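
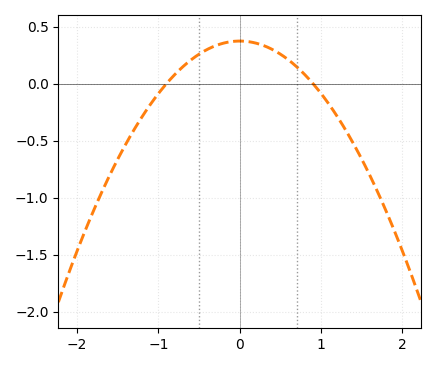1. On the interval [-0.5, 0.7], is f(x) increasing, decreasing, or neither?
neither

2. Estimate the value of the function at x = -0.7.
0.147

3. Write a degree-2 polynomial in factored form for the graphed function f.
y = -0.46(x + 0.9)(x - 0.9)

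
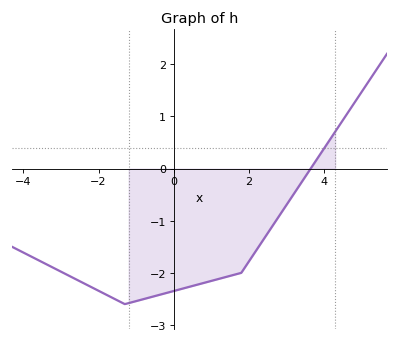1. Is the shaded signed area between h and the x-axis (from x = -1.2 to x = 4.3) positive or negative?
negative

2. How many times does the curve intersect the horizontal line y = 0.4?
1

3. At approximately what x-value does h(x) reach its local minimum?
-1.3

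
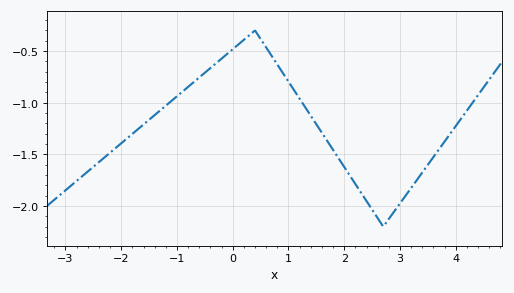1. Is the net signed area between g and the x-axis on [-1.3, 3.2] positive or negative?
negative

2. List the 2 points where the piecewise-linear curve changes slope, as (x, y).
(0.4, -0.3); (2.7, -2.2)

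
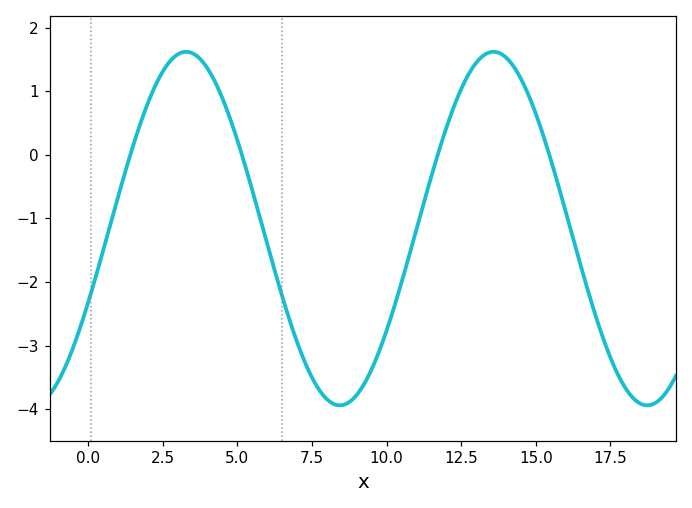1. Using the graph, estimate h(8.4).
-3.94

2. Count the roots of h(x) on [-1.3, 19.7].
4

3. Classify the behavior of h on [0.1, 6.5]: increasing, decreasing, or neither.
neither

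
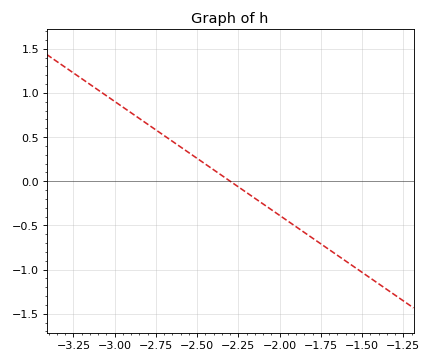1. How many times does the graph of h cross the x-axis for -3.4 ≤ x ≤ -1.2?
1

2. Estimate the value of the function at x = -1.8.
-0.65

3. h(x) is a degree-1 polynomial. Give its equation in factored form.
y = -1.29(x + 2.3)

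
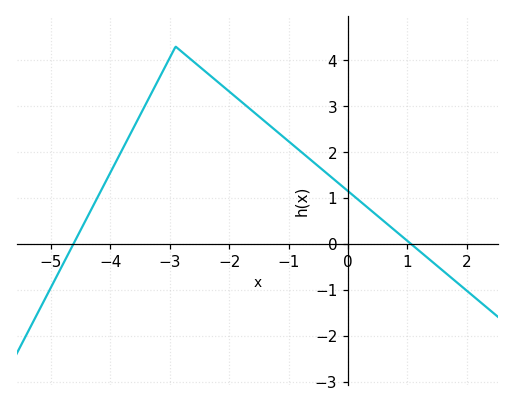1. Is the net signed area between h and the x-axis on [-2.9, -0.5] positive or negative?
positive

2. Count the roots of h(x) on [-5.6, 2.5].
2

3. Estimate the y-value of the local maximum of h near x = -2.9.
4.3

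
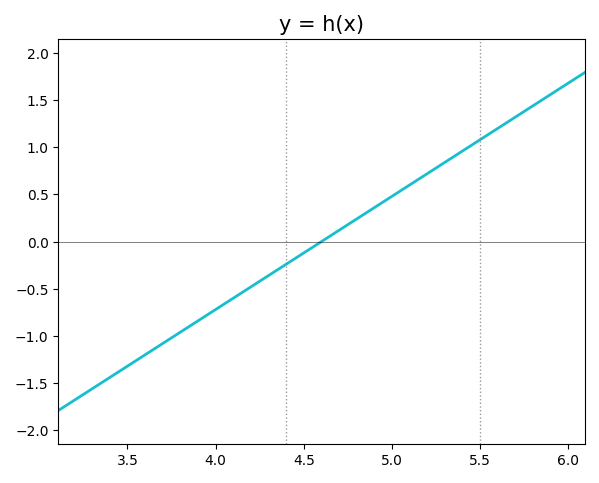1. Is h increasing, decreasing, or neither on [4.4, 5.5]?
increasing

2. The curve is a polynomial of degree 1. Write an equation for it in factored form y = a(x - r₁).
y = 1.2(x - 4.6)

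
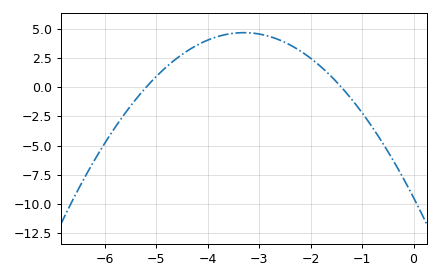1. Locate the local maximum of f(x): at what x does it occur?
-3.3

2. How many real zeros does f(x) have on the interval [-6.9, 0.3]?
2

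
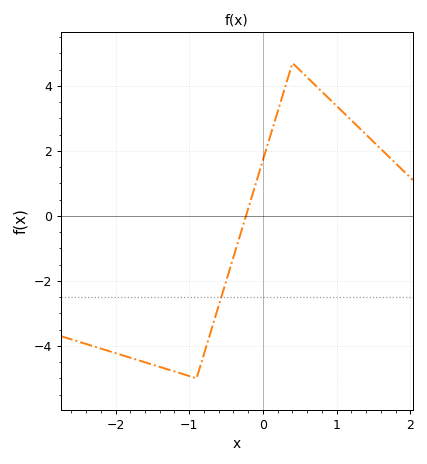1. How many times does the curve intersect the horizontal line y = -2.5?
1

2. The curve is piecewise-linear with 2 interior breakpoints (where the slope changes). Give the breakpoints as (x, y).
(-0.9, -5); (0.4, 4.7)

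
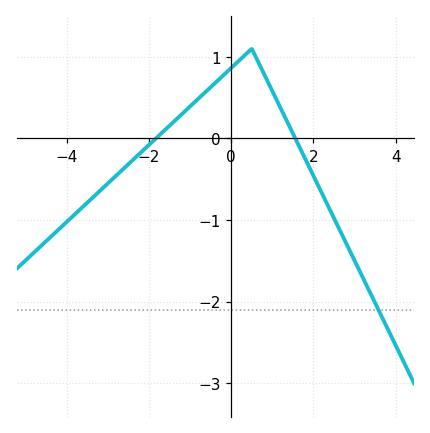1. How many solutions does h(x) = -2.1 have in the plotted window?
1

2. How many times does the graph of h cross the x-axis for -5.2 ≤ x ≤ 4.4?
2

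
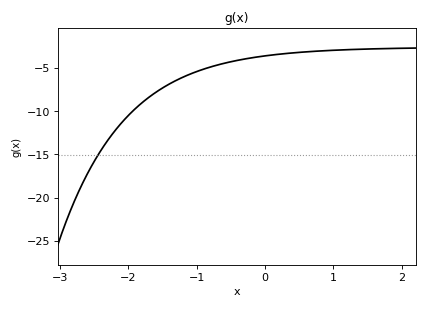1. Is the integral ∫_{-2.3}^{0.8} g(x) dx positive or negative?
negative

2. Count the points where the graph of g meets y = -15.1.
1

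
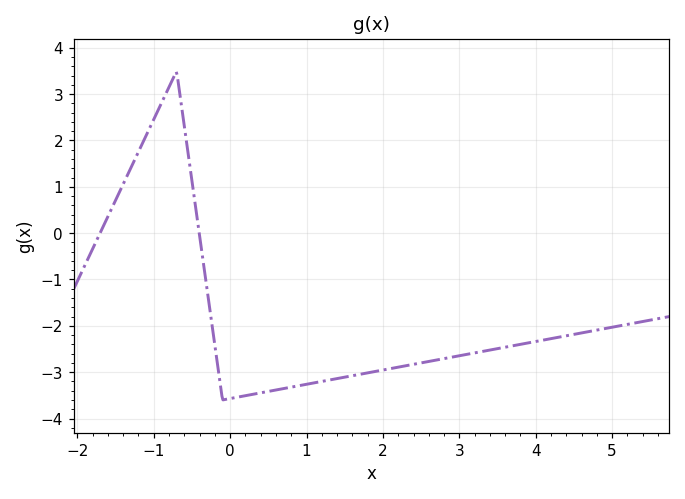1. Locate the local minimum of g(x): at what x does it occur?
-0.097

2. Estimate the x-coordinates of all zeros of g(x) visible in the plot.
-1.7, -0.404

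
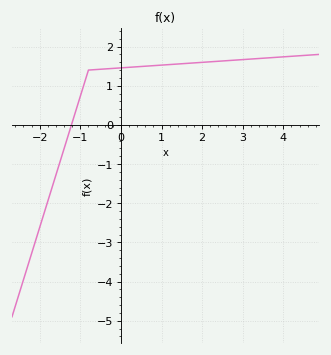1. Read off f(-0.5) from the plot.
1.42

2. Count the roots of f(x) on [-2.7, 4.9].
1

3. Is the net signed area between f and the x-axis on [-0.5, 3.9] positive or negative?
positive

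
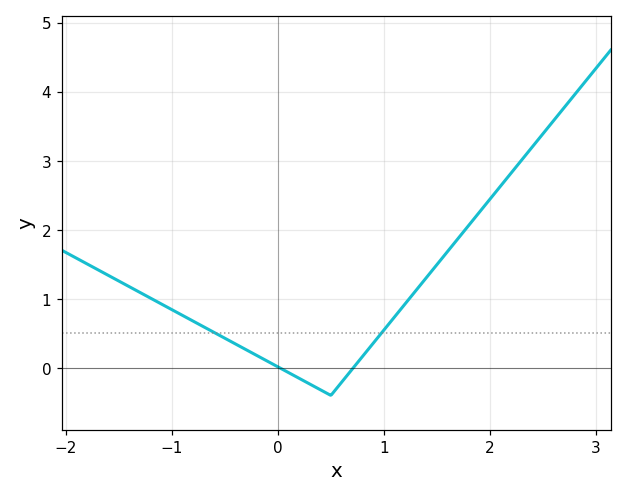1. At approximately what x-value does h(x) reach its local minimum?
0.5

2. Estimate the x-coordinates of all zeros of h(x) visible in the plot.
0, 0.7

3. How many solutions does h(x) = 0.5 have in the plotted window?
2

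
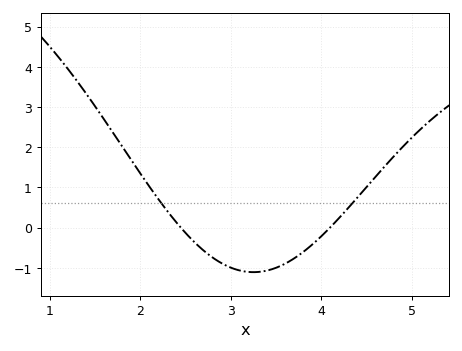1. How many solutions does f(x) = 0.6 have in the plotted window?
2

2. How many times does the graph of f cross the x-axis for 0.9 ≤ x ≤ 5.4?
2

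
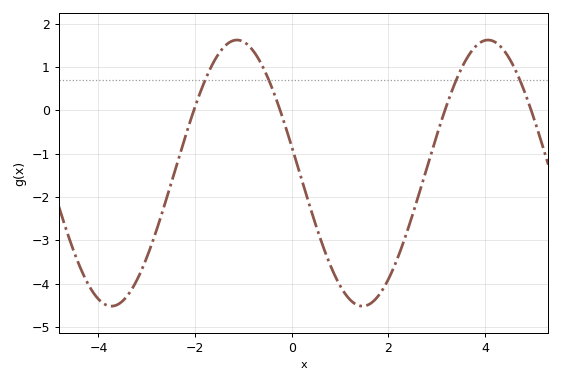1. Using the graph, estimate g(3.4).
0.7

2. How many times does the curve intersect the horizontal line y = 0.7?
4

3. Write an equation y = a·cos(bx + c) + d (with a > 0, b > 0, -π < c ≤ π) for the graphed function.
y = 3.07cos(1.2x + 1.4) - 1.45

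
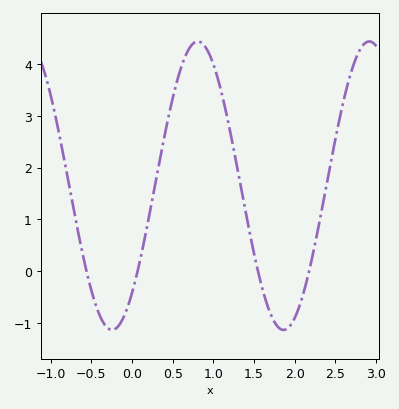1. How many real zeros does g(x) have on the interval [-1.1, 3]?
4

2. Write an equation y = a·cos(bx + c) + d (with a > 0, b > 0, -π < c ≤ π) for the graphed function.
y = 2.78cos(3x - 2.4) + 1.65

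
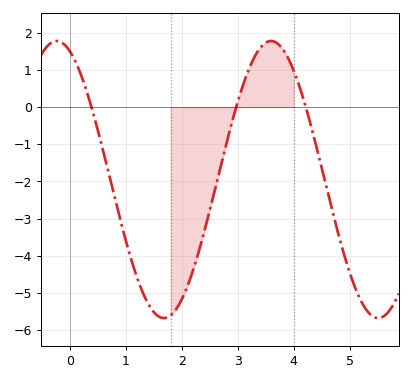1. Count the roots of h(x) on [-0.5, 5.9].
3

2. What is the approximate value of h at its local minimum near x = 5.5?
-5.68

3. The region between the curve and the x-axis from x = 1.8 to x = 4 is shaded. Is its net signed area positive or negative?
negative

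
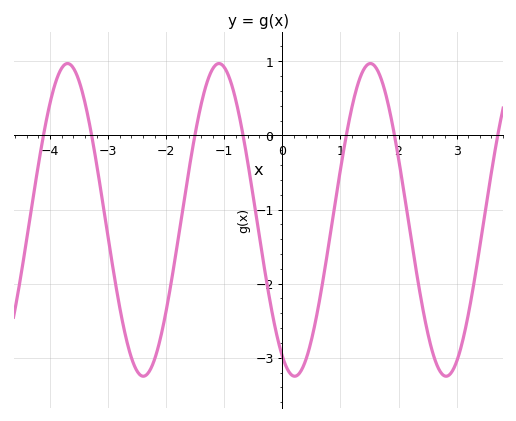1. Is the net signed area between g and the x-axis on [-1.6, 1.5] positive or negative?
negative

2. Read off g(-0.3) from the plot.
-1.8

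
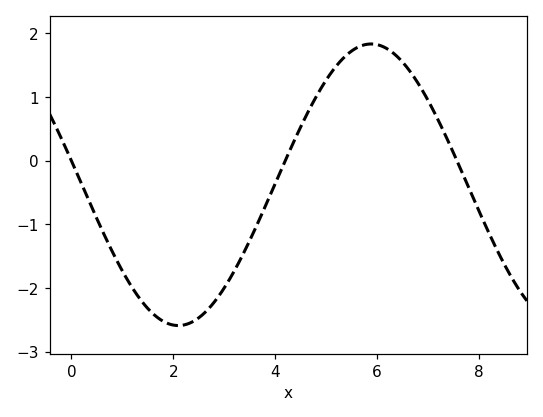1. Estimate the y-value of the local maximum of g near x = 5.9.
1.8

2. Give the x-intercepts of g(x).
0, 4.2, 7.6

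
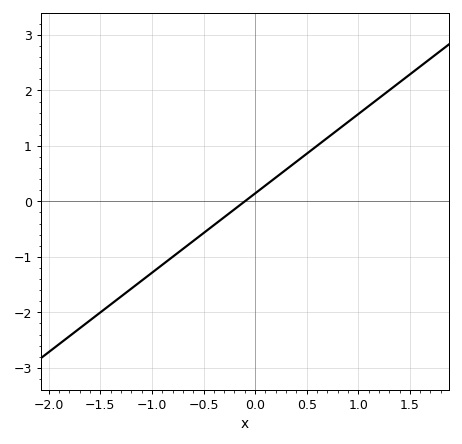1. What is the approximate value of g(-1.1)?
-1.4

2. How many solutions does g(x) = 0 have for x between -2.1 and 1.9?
1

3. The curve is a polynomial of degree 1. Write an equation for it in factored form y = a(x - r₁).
y = 1.43(x + 0.1)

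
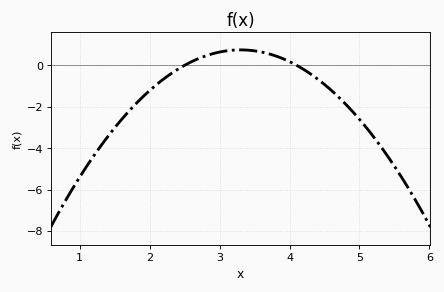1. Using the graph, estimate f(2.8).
0.452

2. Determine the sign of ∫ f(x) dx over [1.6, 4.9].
negative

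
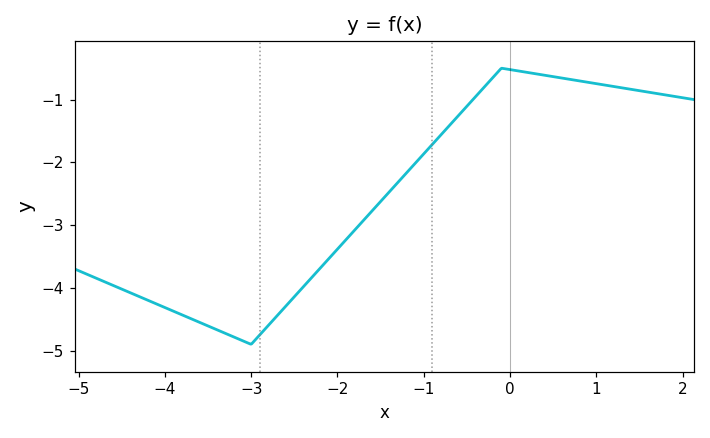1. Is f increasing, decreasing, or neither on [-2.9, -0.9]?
increasing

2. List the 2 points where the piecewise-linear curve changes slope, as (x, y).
(-3, -4.9); (-0.1, -0.5)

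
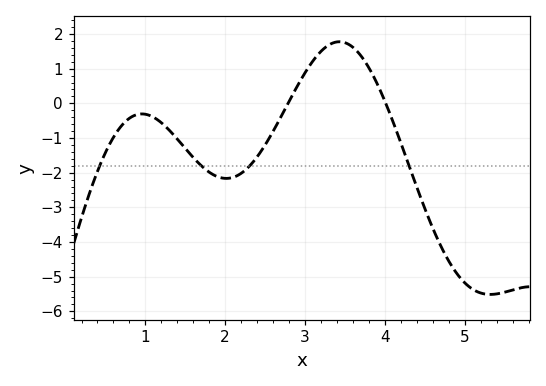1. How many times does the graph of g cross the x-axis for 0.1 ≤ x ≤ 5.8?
2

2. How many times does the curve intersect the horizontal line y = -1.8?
4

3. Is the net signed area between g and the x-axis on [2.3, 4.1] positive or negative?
positive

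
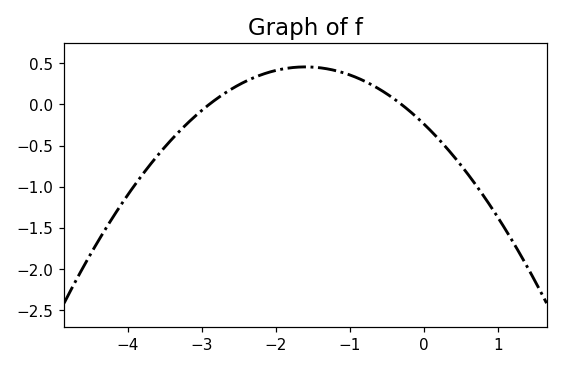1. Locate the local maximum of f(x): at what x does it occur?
-1.6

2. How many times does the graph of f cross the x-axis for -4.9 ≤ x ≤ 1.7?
2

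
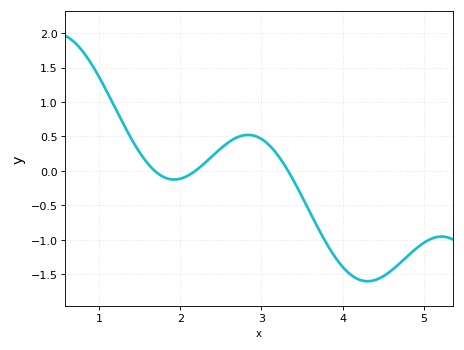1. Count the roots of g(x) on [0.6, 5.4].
3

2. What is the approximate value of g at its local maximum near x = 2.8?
0.522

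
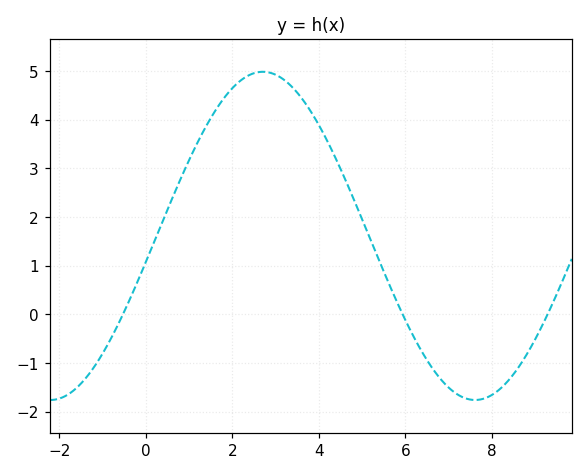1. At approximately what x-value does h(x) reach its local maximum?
2.8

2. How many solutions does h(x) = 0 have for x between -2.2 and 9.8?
3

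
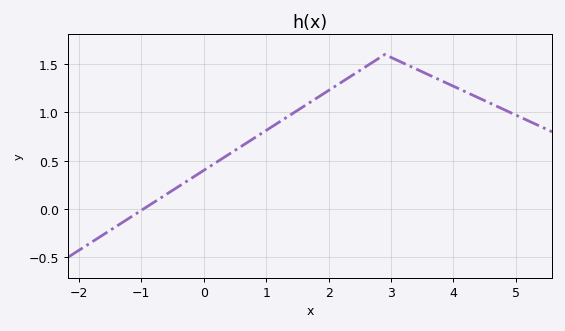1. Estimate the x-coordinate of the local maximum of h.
2.9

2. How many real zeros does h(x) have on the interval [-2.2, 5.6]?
1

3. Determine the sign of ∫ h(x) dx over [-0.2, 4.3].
positive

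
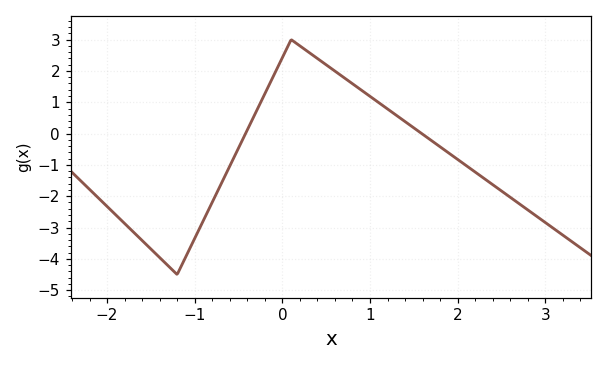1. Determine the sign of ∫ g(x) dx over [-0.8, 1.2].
positive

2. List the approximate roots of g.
-0.4, 1.6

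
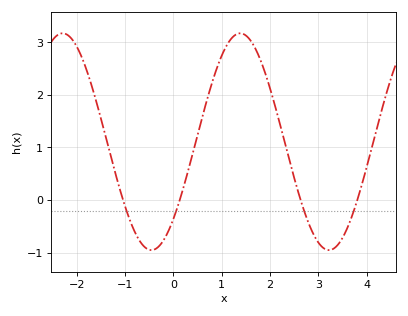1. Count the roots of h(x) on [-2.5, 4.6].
4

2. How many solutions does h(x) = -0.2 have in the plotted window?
4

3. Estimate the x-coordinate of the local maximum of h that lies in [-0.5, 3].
1.38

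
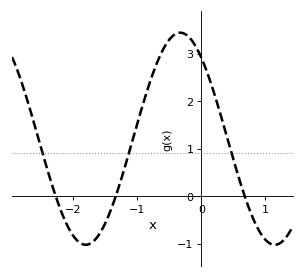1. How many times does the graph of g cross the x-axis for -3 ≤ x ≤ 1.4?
3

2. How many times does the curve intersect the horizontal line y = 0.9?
3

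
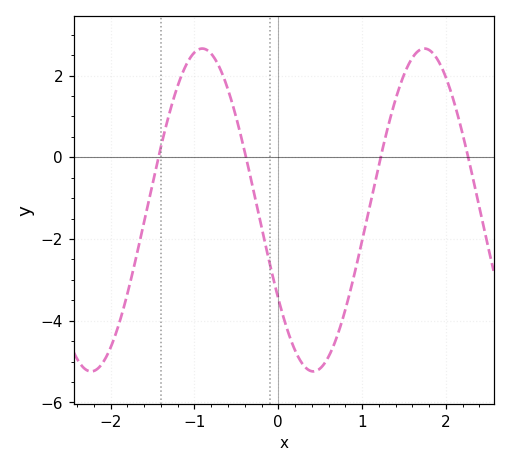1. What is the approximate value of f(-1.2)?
1.8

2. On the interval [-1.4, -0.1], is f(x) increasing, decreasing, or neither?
neither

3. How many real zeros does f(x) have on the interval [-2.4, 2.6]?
4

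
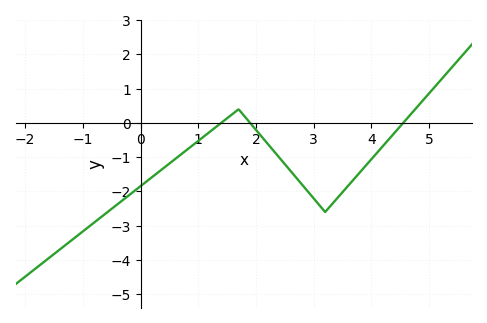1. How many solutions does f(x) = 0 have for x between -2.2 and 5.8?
3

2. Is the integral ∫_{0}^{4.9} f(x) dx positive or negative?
negative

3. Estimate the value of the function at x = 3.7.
-1.6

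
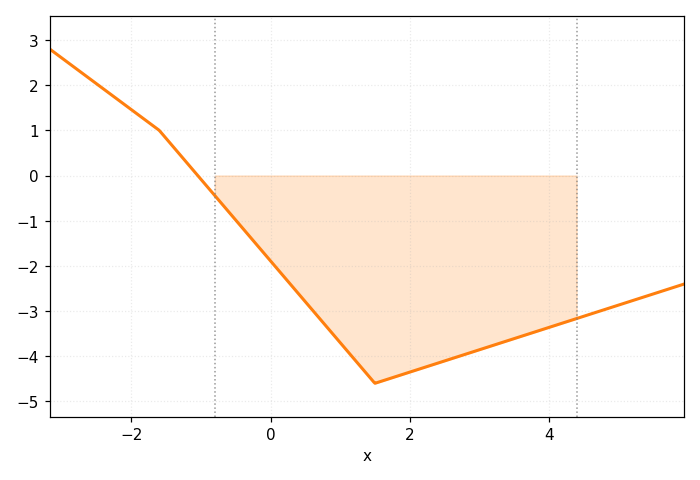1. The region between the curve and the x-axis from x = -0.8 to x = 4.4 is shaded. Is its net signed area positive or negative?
negative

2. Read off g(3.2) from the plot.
-3.8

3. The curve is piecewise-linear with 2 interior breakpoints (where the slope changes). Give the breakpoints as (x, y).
(-1.6, 1); (1.5, -4.6)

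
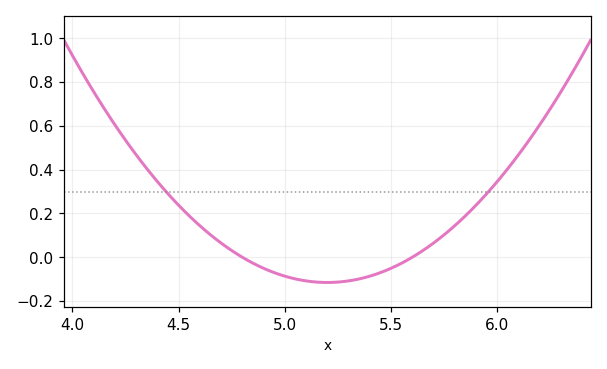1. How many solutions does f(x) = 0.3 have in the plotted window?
2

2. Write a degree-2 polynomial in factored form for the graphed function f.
y = 0.72(x - 4.8)(x - 5.6)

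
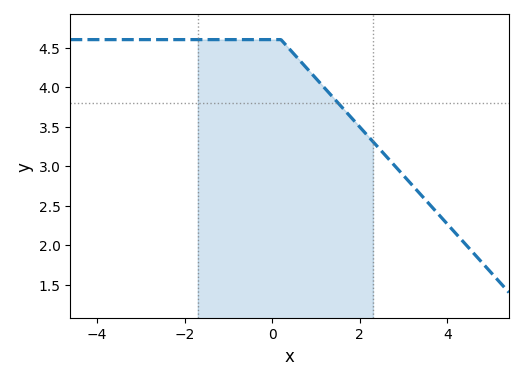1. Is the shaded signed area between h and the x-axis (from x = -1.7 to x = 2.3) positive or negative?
positive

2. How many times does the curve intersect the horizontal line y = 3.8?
1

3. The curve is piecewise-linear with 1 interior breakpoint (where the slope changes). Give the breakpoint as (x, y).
(0.2, 4.6)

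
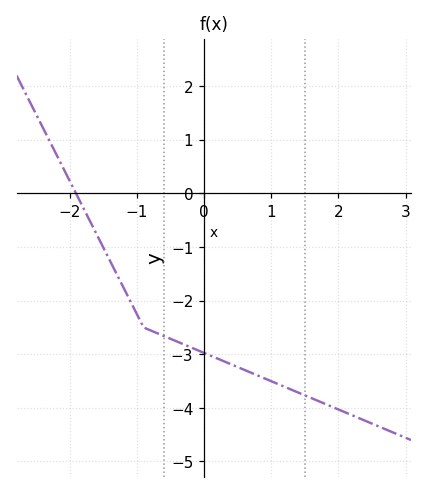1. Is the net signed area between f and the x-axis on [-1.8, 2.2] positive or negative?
negative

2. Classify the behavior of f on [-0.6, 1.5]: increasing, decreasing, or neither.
decreasing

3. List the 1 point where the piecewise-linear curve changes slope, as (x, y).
(-0.9, -2.5)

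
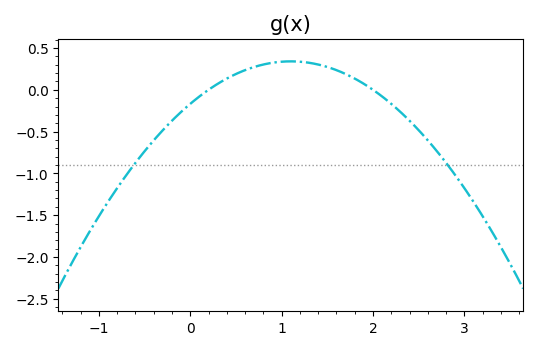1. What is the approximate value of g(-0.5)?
-0.75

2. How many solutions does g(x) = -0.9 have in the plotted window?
2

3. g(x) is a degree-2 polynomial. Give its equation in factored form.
y = -0.42(x - 0.2)(x - 2)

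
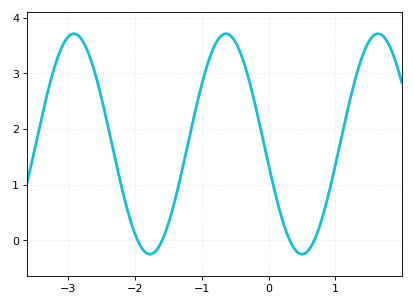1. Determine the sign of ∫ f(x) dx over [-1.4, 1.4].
positive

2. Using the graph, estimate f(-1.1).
2.3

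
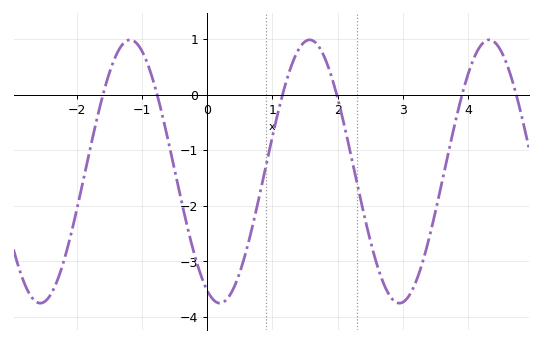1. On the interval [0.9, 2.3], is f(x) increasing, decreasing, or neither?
neither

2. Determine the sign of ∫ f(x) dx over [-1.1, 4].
negative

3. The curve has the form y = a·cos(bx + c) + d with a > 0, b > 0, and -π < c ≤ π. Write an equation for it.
y = 2.37cos(2.28x + 2.7) - 1.38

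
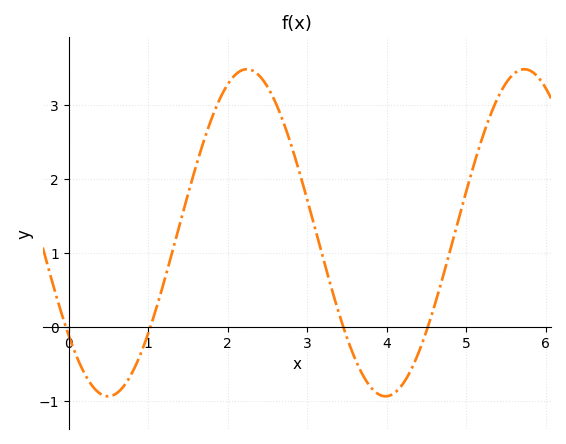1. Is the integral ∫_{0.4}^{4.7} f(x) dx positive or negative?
positive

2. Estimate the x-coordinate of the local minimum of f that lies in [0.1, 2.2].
0.494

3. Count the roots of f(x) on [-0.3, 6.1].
4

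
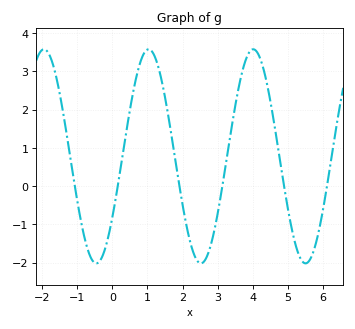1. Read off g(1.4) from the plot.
2.8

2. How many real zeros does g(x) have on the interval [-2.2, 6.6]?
6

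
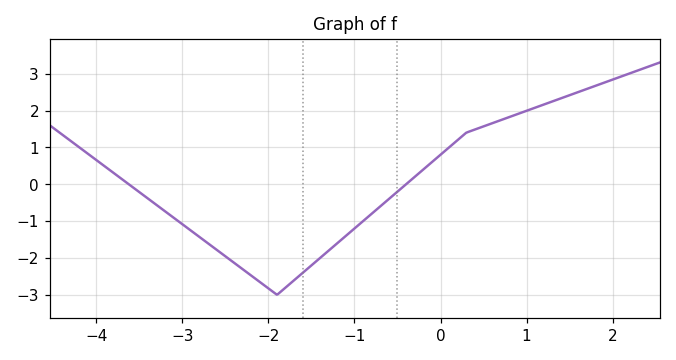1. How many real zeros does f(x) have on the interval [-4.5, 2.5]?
2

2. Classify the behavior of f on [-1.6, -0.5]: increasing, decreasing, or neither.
increasing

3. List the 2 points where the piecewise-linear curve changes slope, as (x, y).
(-1.9, -3); (0.3, 1.4)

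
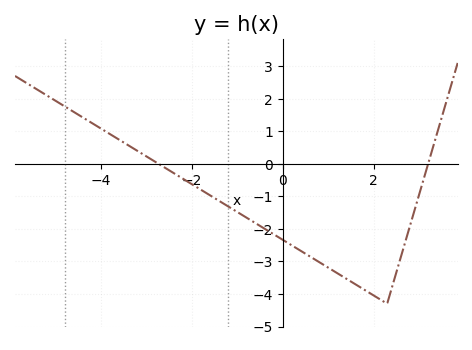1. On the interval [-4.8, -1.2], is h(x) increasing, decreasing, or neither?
decreasing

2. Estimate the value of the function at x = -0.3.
-2.08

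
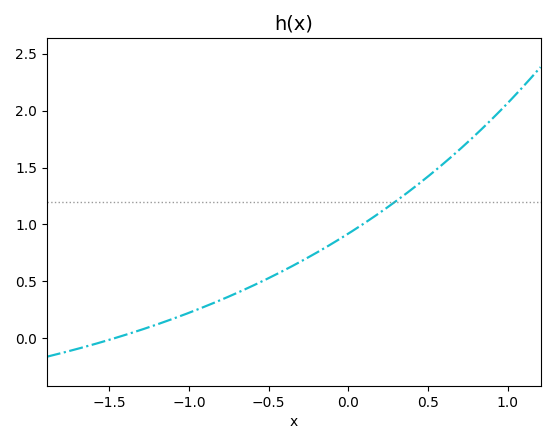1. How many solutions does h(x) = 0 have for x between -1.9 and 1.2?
1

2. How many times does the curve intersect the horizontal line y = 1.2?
1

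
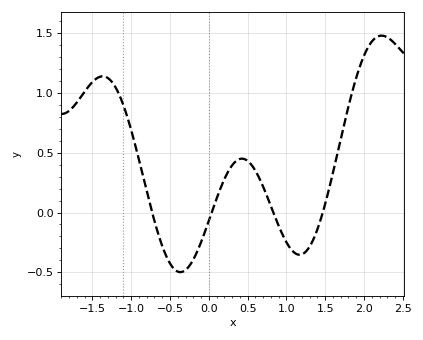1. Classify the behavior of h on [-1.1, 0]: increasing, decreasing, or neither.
neither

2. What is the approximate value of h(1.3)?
-0.284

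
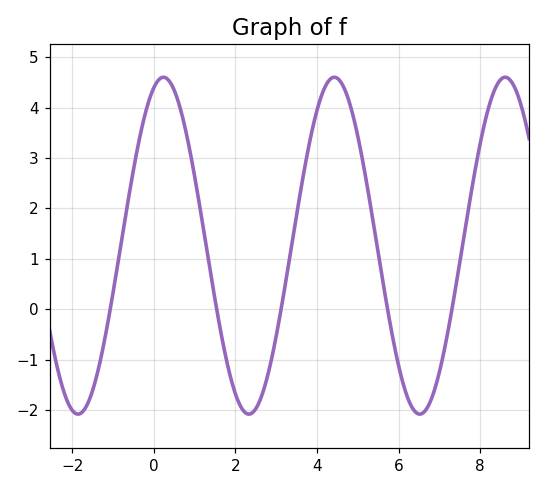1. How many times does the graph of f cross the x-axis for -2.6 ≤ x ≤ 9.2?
5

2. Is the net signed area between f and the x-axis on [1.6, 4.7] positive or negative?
positive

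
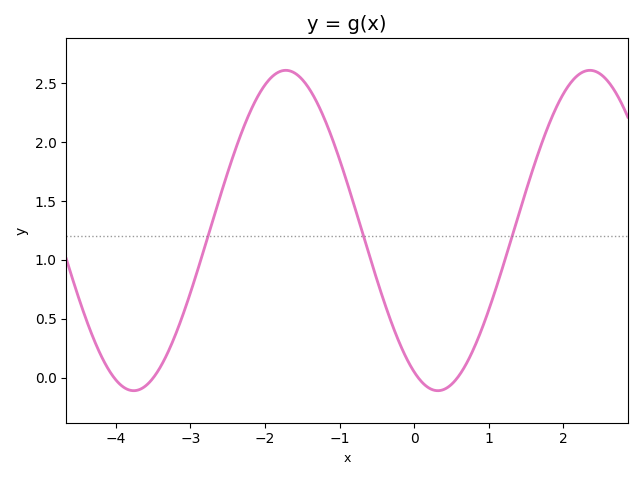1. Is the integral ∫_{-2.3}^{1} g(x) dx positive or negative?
positive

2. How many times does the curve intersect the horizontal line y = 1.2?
3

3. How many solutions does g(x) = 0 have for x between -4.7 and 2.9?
4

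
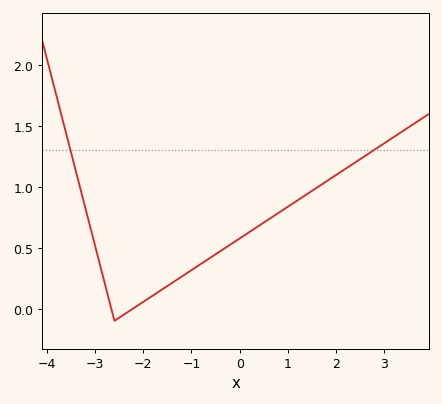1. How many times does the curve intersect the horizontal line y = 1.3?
2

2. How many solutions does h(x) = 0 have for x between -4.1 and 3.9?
2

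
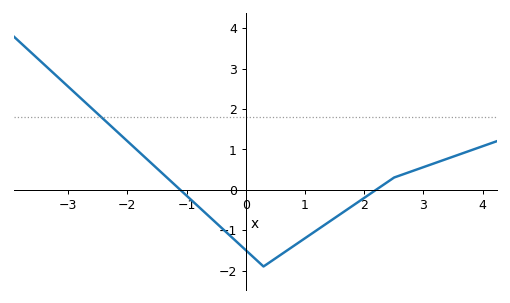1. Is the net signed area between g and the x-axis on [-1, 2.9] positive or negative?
negative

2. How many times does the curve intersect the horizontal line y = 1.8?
1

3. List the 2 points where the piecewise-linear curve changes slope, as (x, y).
(0.3, -1.9); (2.5, 0.3)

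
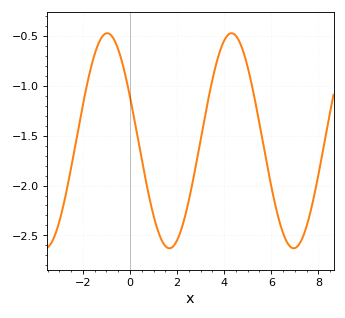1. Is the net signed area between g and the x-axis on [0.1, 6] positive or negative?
negative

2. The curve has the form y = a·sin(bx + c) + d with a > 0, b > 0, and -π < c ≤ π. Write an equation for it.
y = 1.08sin(1.19x + 2.72) - 1.55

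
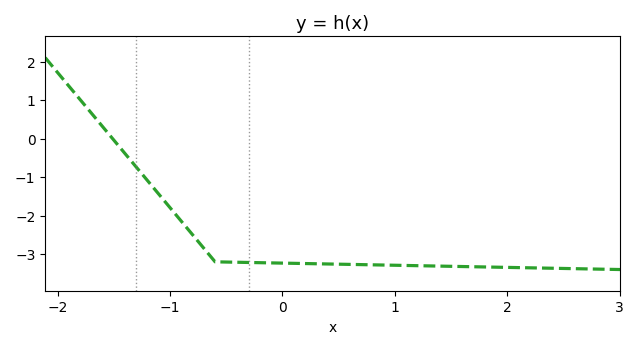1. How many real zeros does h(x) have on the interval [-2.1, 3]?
1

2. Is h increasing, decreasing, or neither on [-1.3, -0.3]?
decreasing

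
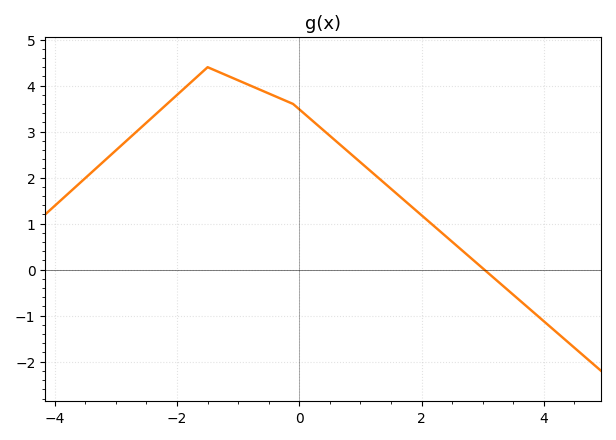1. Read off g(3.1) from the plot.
-0.1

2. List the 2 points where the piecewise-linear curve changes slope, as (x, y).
(-1.5, 4.4); (-0.1, 3.6)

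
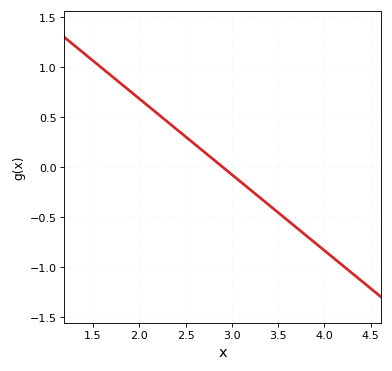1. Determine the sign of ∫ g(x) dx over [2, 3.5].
positive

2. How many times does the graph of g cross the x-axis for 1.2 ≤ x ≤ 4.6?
1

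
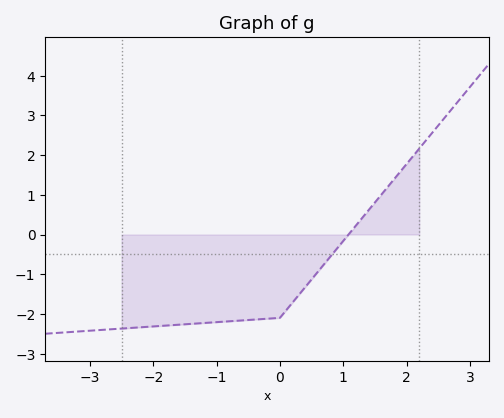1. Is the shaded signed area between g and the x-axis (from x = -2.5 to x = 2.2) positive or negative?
negative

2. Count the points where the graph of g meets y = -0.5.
1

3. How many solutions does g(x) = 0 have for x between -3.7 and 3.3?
1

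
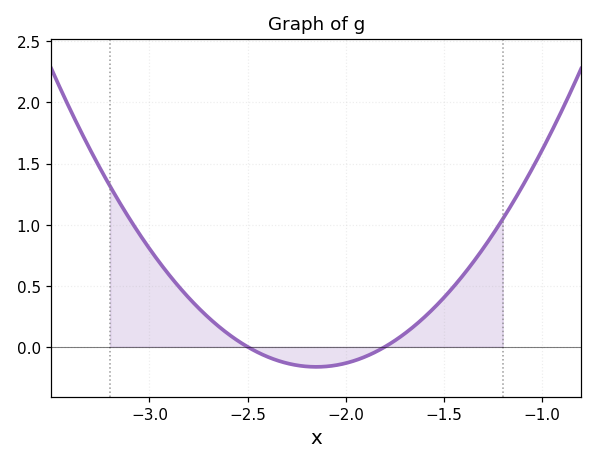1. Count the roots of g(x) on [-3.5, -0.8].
2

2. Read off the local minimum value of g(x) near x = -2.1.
-0.164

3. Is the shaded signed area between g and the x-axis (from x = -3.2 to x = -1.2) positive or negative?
positive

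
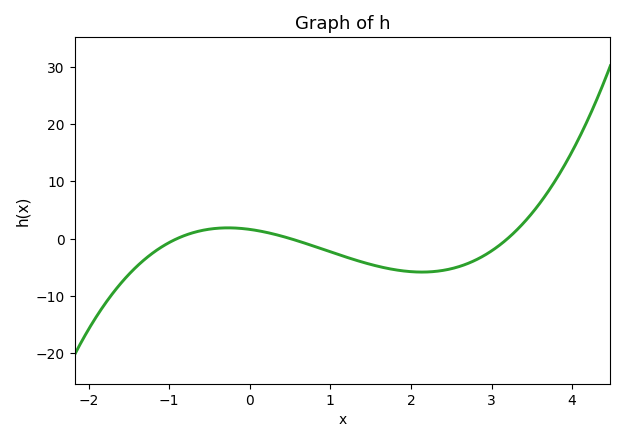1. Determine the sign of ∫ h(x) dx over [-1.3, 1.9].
negative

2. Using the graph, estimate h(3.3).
1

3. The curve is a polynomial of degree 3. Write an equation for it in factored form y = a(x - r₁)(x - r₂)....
y = 1.11(x + 0.9)(x - 0.5)(x - 3.2)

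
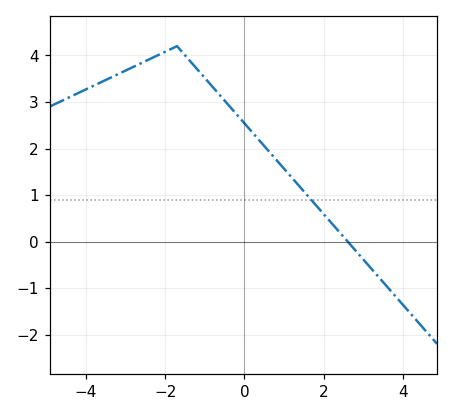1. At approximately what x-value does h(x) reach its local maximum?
-1.7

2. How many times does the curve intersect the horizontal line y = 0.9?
1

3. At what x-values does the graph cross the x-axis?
2.61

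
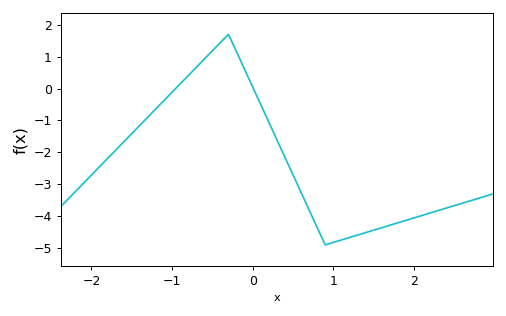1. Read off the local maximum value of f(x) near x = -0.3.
1.7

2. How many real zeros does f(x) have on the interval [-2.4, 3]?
2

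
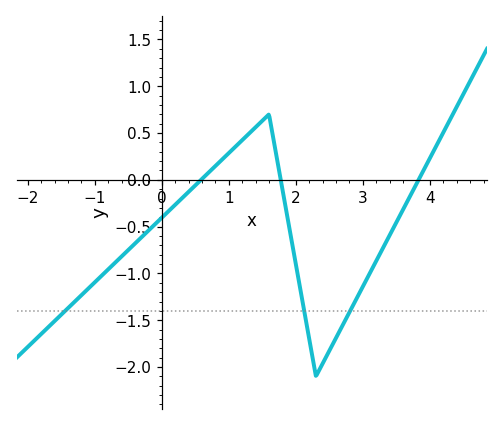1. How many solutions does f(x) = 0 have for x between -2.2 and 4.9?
3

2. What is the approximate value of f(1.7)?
0.3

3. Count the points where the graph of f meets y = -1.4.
3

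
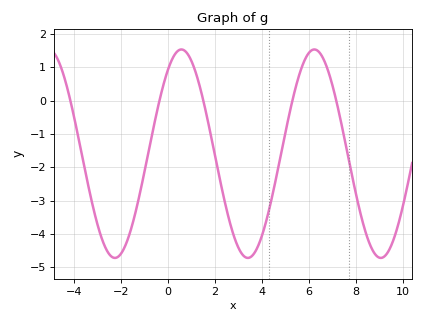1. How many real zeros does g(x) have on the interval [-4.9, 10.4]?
5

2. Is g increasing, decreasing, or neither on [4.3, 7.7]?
neither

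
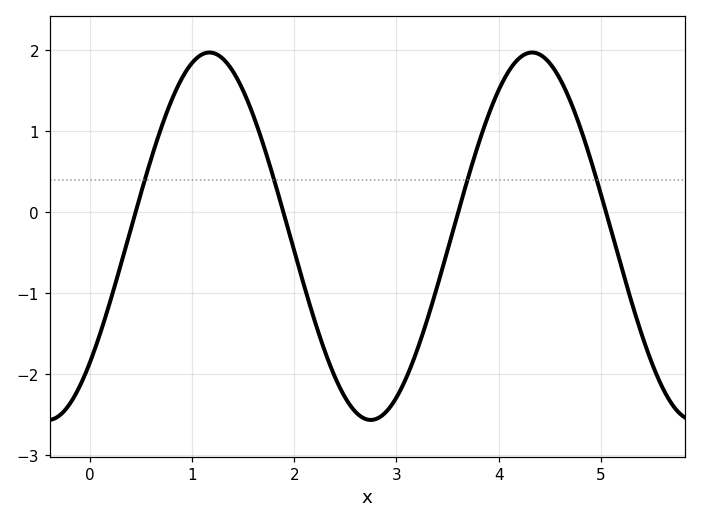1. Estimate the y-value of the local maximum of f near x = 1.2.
2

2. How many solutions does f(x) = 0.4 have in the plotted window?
4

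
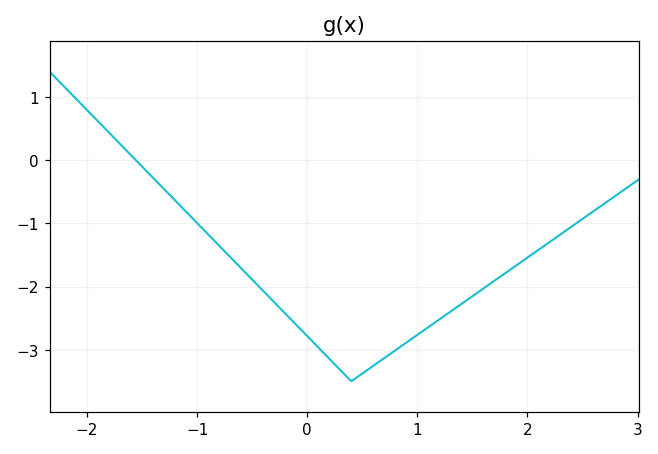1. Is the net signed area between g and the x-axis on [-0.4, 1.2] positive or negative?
negative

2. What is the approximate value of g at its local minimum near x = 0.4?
-3.5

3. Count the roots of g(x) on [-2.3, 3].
1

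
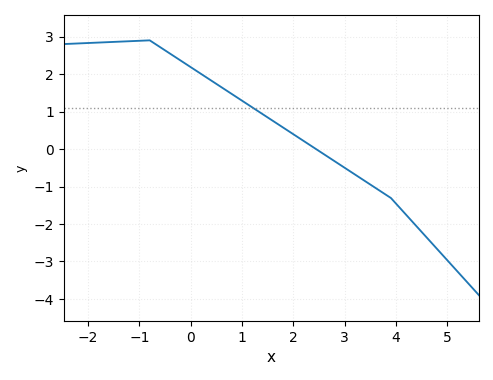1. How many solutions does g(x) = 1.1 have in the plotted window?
1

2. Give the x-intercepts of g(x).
2.45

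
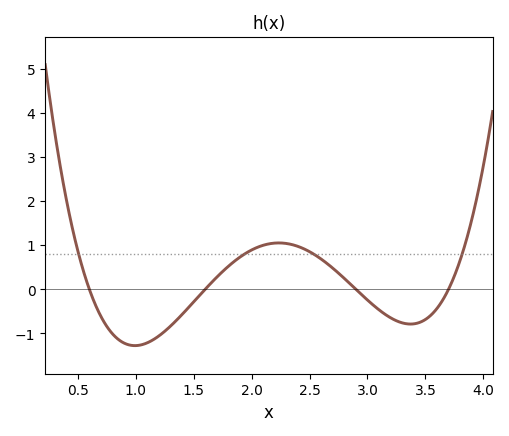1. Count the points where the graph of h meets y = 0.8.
4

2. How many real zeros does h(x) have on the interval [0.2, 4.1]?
4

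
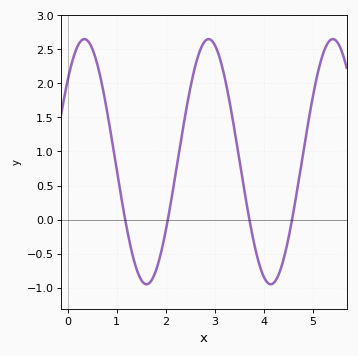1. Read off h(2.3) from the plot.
1.11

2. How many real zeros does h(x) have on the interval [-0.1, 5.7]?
4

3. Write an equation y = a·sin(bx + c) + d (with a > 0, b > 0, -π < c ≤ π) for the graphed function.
y = 1.8sin(2.48x + 0.722) + 0.85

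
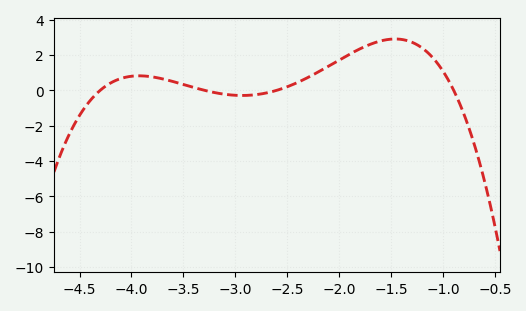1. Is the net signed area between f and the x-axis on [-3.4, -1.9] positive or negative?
positive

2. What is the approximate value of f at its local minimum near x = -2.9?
-0.2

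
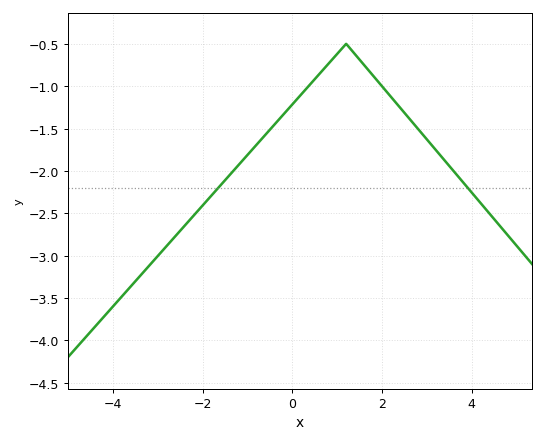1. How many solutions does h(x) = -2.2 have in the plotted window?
2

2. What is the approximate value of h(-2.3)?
-2.6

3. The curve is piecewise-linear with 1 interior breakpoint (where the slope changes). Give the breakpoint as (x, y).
(1.2, -0.5)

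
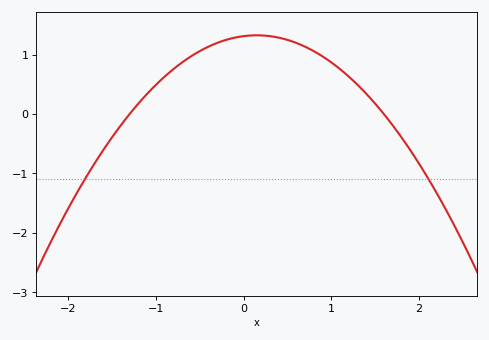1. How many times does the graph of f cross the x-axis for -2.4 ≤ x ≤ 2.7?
2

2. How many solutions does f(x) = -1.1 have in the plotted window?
2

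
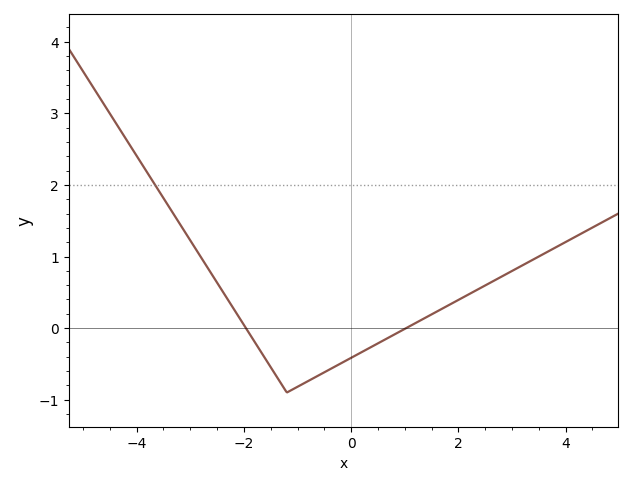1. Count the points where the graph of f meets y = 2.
1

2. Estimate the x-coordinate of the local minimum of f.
-1.2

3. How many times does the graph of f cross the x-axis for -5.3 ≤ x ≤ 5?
2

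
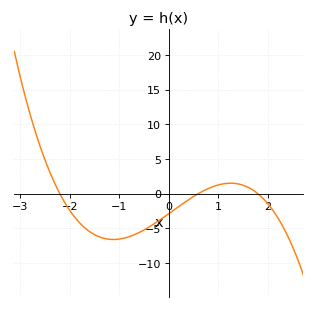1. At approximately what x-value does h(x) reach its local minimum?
-1.1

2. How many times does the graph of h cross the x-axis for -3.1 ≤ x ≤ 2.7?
3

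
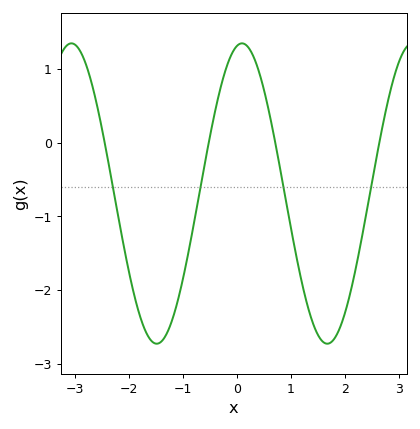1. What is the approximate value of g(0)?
1.32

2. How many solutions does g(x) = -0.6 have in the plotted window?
4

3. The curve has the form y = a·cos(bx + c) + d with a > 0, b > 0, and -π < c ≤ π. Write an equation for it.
y = 2.04cos(1.99x - 0.182) - 0.69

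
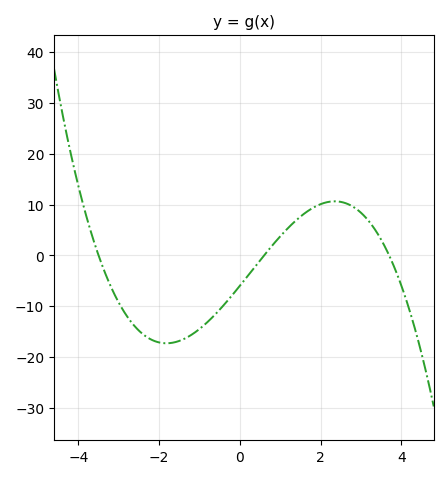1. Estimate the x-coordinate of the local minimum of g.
-1.8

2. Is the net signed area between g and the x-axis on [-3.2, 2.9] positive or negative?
negative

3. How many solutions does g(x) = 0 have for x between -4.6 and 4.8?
3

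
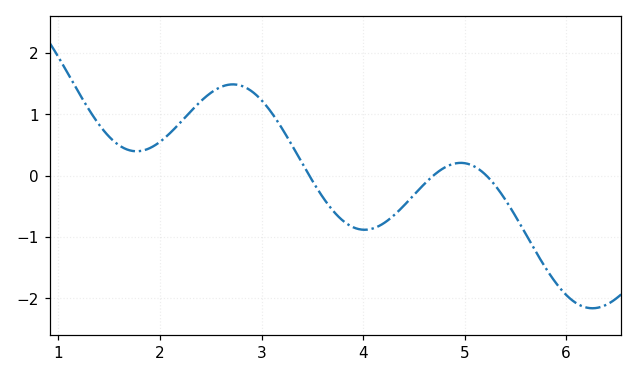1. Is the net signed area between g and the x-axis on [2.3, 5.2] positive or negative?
positive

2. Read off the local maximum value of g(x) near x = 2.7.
1.49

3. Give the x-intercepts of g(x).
3.47, 4.69, 5.22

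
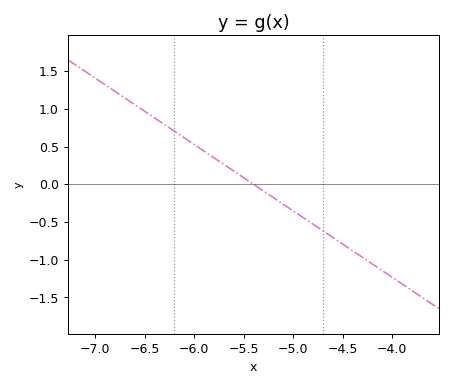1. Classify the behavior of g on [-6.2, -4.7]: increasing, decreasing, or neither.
decreasing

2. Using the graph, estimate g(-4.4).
-0.88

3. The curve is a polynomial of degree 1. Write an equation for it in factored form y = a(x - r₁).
y = -0.88(x + 5.4)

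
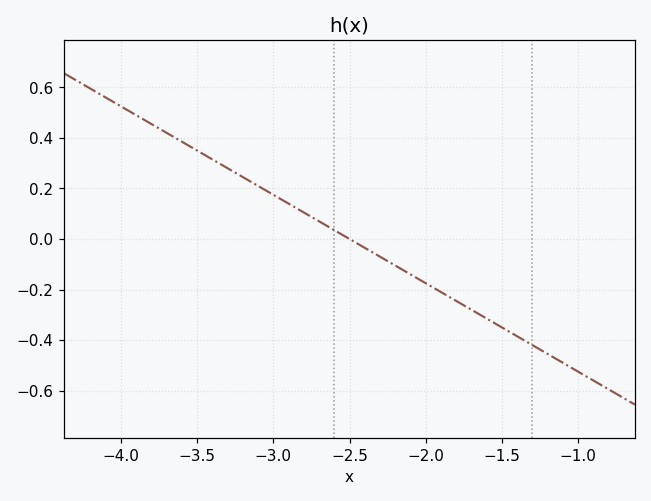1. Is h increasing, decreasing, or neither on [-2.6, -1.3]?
decreasing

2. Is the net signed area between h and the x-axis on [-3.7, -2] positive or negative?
positive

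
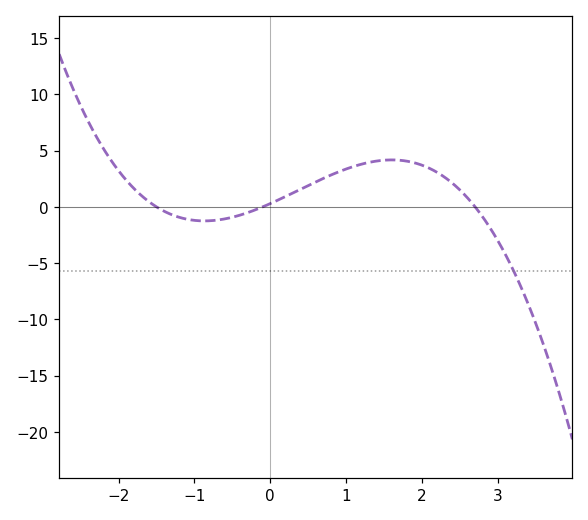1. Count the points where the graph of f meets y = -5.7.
1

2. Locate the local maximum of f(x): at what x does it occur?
1.6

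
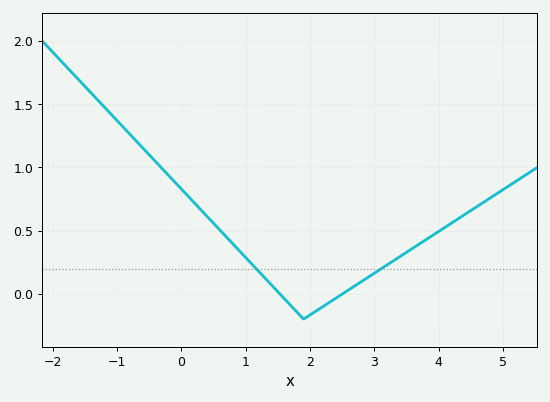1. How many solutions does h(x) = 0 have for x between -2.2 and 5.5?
2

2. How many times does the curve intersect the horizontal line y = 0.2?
2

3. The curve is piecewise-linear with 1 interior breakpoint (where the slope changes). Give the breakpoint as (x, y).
(1.9, -0.2)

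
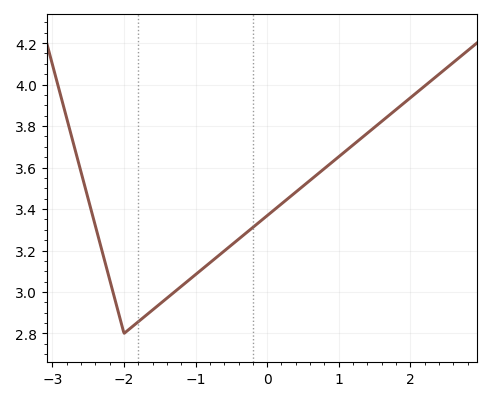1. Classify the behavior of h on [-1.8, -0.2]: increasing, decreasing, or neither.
increasing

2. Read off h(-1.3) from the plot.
3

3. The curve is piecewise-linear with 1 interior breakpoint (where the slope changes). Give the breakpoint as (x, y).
(-2, 2.8)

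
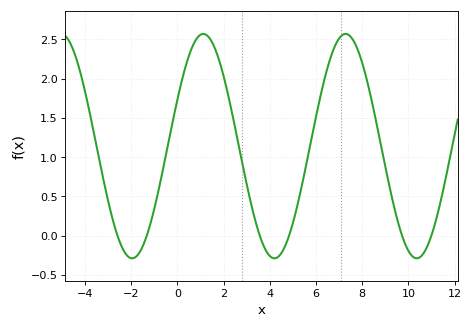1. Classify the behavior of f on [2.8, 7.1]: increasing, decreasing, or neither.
neither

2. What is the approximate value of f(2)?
2.05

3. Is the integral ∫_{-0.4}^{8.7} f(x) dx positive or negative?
positive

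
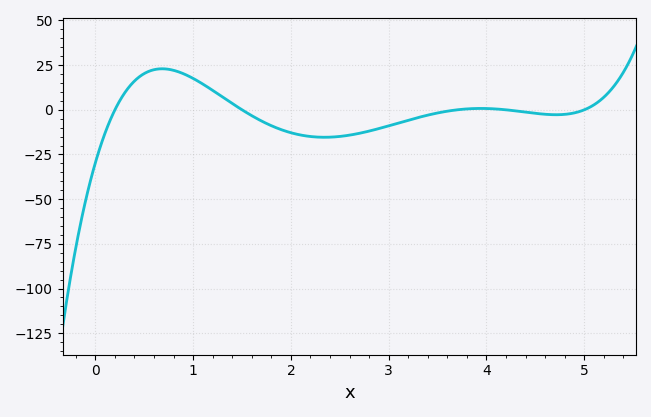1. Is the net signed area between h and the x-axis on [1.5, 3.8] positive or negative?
negative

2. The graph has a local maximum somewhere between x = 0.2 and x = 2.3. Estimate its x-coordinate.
0.7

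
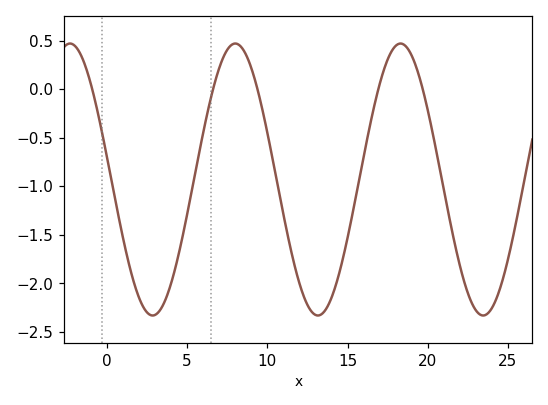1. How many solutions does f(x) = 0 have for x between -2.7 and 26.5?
5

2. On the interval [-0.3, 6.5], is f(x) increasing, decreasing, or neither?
neither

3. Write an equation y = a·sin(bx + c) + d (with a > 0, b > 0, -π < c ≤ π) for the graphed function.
y = 1.4sin(0.61x + 2.97) - 0.93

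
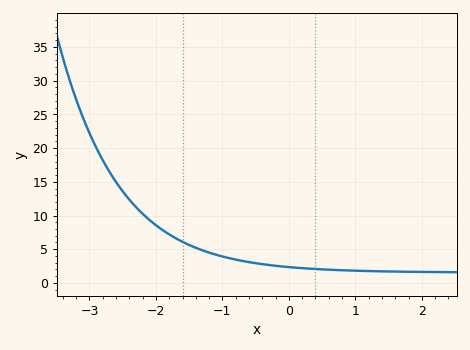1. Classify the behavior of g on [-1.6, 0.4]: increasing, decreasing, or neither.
decreasing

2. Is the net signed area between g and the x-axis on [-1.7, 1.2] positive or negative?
positive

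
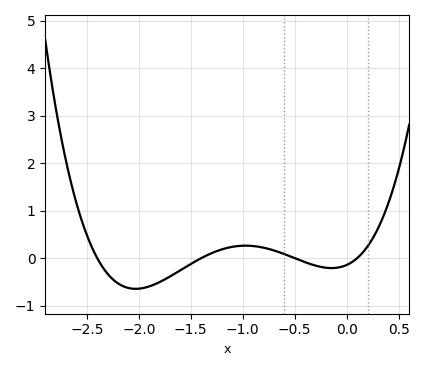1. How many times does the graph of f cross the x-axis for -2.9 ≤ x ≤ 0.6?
4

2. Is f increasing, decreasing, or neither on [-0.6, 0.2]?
neither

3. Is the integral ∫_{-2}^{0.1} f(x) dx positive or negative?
negative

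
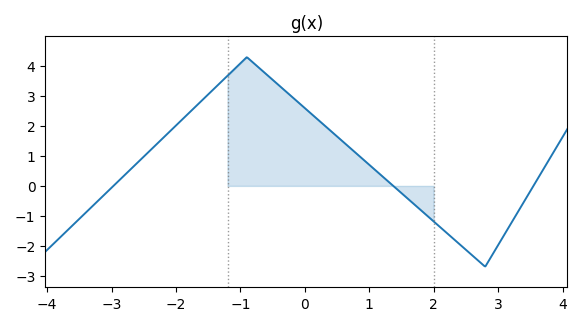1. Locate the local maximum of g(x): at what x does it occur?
-0.901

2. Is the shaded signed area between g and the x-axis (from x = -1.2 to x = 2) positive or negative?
positive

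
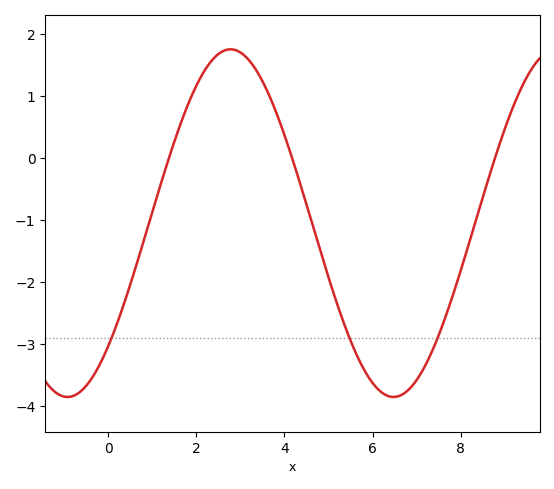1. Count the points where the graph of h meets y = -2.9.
3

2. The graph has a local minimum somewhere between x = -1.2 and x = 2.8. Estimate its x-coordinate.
-0.92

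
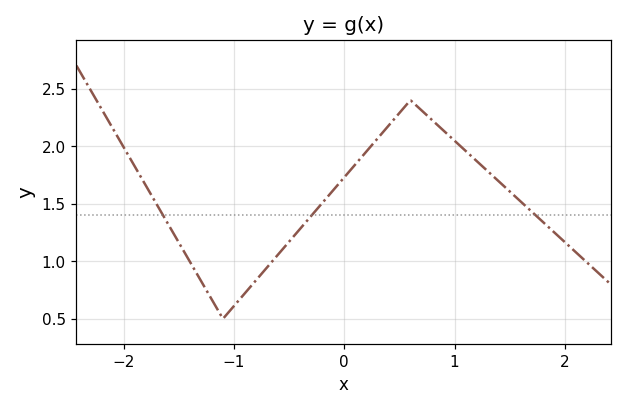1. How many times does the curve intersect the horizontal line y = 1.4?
3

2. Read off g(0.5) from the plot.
2.3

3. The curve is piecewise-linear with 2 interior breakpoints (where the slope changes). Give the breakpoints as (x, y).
(-1.1, 0.5); (0.6, 2.4)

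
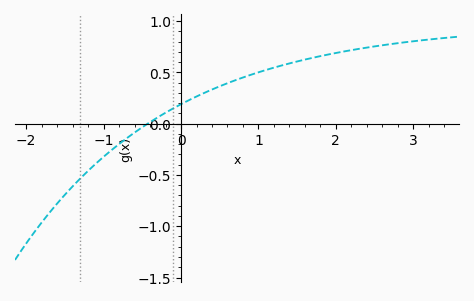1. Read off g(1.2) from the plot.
0.55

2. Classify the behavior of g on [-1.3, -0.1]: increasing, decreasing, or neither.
increasing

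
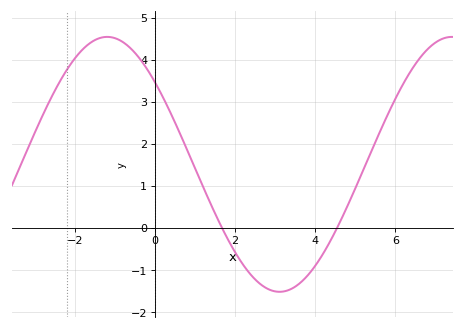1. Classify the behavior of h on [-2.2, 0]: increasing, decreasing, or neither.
neither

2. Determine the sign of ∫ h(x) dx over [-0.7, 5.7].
positive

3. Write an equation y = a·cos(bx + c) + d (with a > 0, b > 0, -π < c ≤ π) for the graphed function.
y = 3.03cos(0.73x + 0.872) + 1.51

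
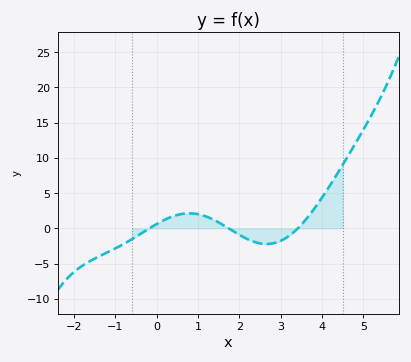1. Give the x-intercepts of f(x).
-0.2, 1.8, 3.4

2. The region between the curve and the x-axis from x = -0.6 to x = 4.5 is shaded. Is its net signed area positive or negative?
positive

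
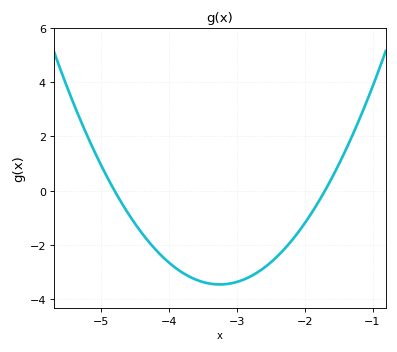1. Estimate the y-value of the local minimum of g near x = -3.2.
-3.46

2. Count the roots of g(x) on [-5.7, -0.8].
2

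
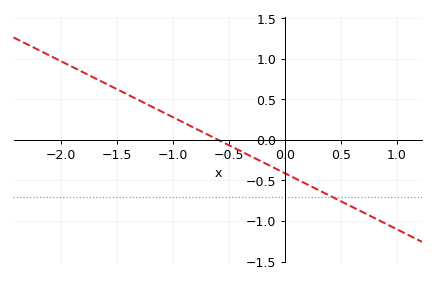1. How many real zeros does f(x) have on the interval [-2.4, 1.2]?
1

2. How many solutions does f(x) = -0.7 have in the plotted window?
1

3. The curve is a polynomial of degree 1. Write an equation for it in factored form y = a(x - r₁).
y = -0.69(x + 0.6)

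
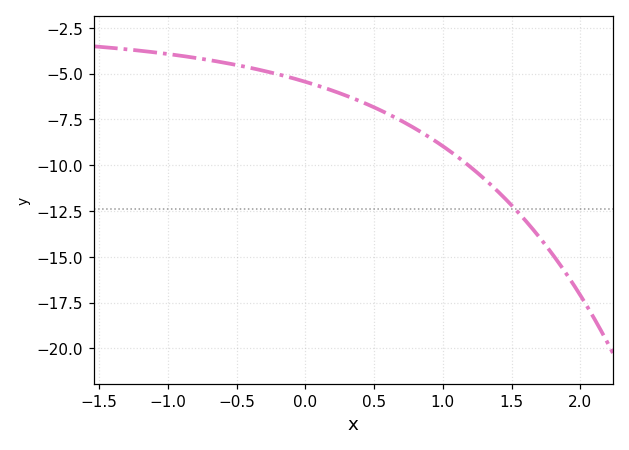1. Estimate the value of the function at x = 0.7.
-7.59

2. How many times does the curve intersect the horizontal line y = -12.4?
1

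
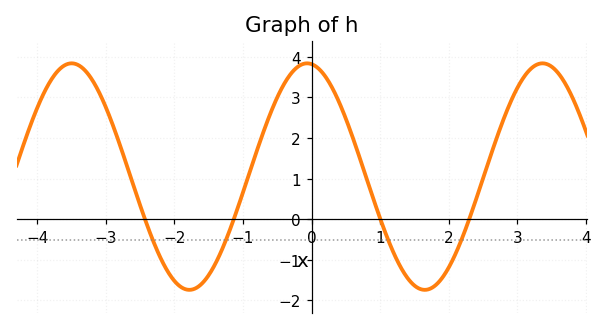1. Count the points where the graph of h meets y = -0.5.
4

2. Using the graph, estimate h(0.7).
1.52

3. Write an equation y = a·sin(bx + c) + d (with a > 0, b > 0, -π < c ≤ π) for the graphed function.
y = 2.79sin(1.83x + 1.69) + 1.05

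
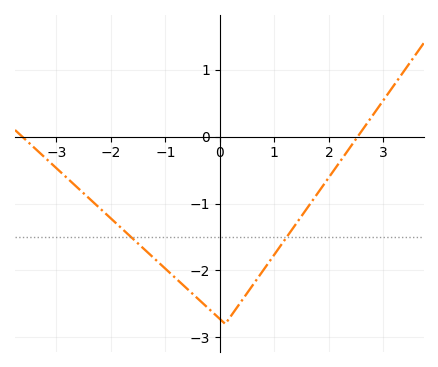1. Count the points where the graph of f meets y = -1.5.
2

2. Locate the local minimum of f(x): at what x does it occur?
0.1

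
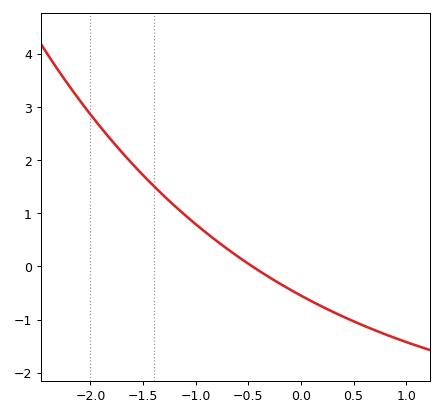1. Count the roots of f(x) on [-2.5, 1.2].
1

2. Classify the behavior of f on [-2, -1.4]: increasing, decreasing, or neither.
decreasing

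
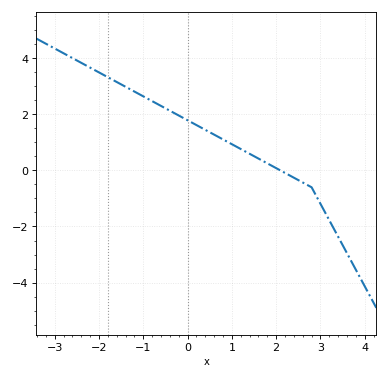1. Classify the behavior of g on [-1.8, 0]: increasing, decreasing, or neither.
decreasing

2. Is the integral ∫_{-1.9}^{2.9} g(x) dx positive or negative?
positive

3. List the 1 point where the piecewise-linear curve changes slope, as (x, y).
(2.8, -0.6)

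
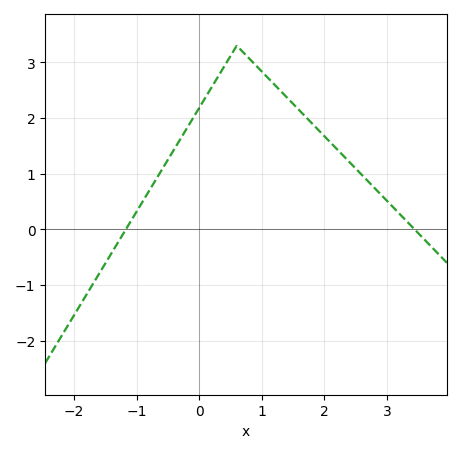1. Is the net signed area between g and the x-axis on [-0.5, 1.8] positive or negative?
positive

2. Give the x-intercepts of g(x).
-1.17, 3.44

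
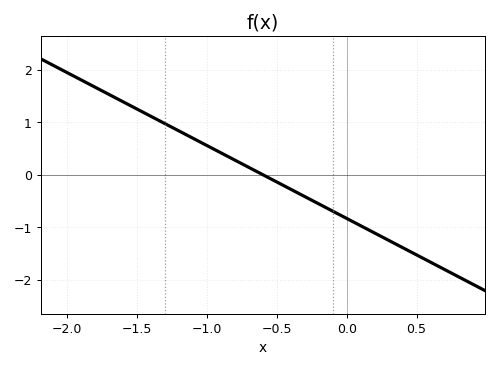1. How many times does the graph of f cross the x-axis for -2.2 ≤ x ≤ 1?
1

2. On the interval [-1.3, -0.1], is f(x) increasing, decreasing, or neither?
decreasing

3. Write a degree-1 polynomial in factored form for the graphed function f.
y = -1.39(x + 0.6)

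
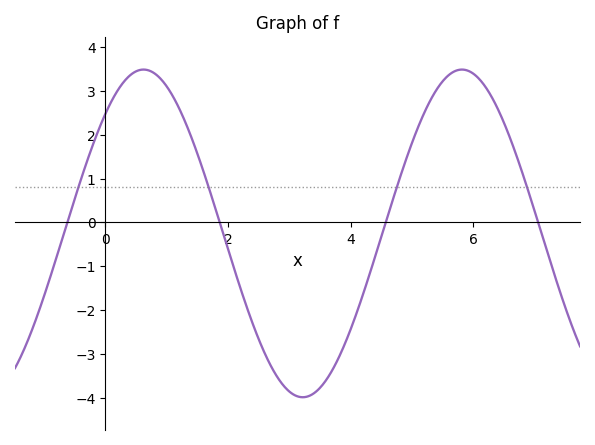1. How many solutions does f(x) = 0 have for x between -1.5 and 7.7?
4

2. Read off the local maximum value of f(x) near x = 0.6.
3.5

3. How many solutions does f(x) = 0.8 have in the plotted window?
4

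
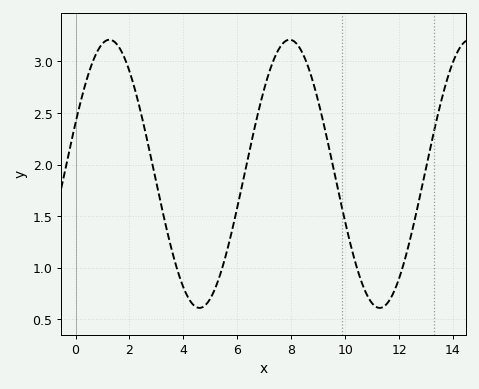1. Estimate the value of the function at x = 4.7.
0.6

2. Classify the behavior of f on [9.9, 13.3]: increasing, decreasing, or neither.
neither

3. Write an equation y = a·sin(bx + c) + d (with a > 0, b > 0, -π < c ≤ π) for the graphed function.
y = 1.3sin(0.94x + 0.39) + 1.91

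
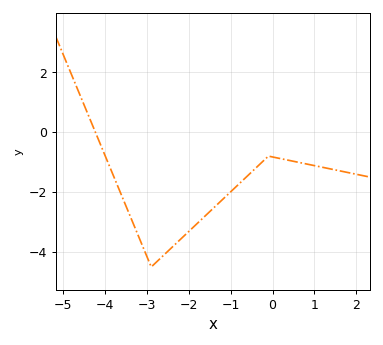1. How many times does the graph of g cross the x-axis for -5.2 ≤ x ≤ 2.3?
1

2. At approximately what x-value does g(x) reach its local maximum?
-0.1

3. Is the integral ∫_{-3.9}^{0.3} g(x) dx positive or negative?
negative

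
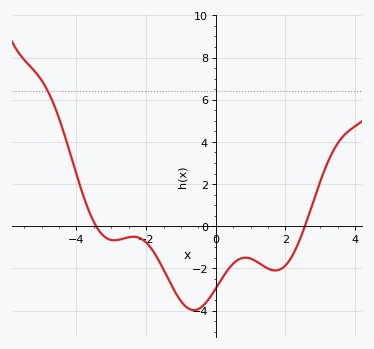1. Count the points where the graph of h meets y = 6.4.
1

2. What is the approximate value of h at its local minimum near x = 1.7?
-2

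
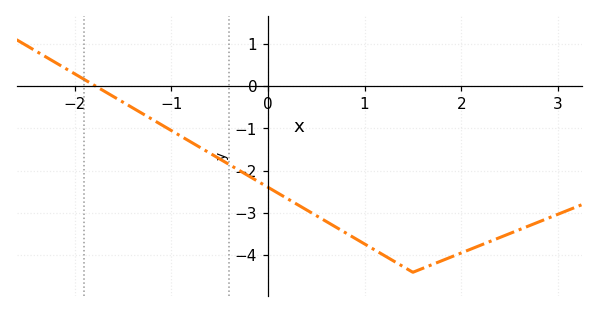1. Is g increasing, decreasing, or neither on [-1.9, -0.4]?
decreasing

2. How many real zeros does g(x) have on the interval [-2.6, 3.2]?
1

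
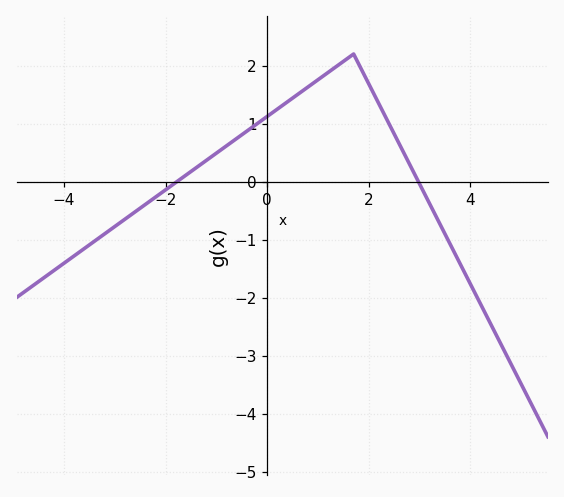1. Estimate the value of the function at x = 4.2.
-2.1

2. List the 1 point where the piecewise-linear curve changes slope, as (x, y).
(1.7, 2.2)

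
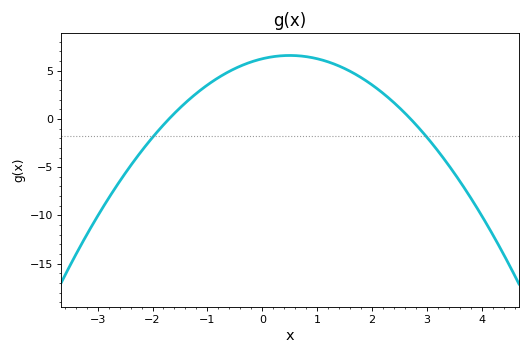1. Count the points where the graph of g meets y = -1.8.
2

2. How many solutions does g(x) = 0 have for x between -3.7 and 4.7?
2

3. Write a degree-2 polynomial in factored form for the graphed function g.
y = -1.36(x + 1.7)(x - 2.7)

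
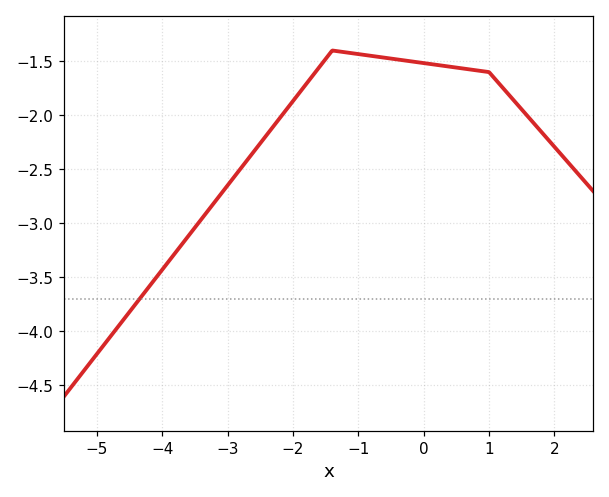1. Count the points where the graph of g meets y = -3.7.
1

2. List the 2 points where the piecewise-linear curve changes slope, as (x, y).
(-1.4, -1.4); (1, -1.6)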